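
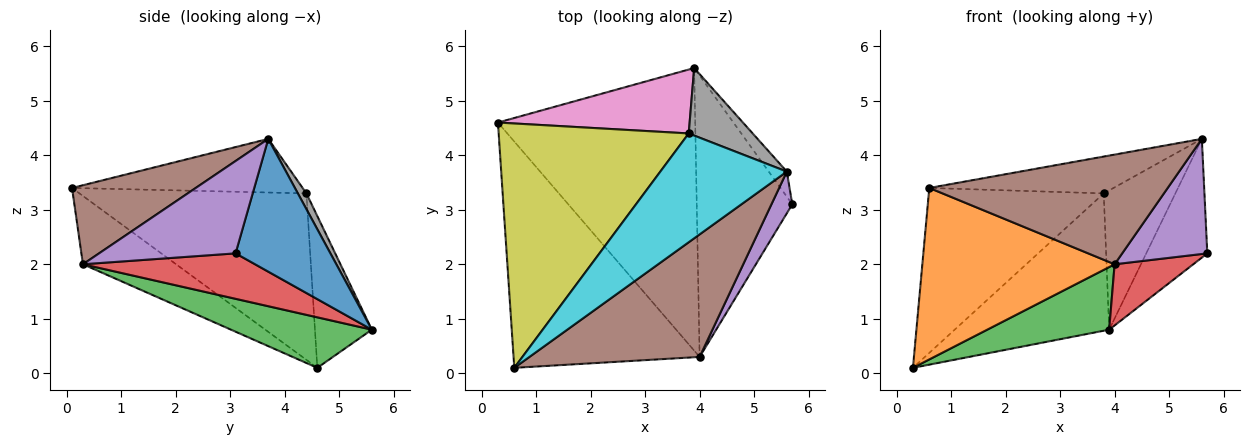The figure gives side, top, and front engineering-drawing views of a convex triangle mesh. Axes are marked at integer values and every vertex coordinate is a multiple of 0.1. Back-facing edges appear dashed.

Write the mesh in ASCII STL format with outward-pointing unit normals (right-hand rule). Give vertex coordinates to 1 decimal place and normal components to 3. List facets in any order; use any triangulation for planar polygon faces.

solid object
 facet normal 0.835 0.538 -0.114
  outer loop
   vertex 3.9 5.6 0.8
   vertex 5.6 3.7 4.3
   vertex 5.7 3.1 2.2
  endloop
 endfacet
 facet normal -0.281 -0.580 -0.765
  outer loop
   vertex 4.0 0.3 2.0
   vertex 0.6 0.1 3.4
   vertex 0.3 4.6 0.1
  endloop
 endfacet
 facet normal 0.242 -0.210 -0.947
  outer loop
   vertex 4.0 0.3 2.0
   vertex 0.3 4.6 0.1
   vertex 3.9 5.6 0.8
  endloop
 endfacet
 facet normal 0.422 -0.193 -0.886
  outer loop
   vertex 4.0 0.3 2.0
   vertex 3.9 5.6 0.8
   vertex 5.7 3.1 2.2
  endloop
 endfacet
 facet normal 0.834 -0.519 0.188
  outer loop
   vertex 4.0 0.3 2.0
   vertex 5.7 3.1 2.2
   vertex 5.6 3.7 4.3
  endloop
 endfacet
 facet normal 0.327 -0.630 0.704
  outer loop
   vertex 4.0 0.3 2.0
   vertex 5.6 3.7 4.3
   vertex 0.6 0.1 3.4
  endloop
 endfacet
 facet normal -0.317 0.860 0.400
  outer loop
   vertex 3.8 4.4 3.3
   vertex 3.9 5.6 0.8
   vertex 0.3 4.6 0.1
  endloop
 endfacet
 facet normal 0.107 0.895 0.434
  outer loop
   vertex 3.8 4.4 3.3
   vertex 5.6 3.7 4.3
   vertex 3.9 5.6 0.8
  endloop
 endfacet
 facet normal -0.587 0.453 0.671
  outer loop
   vertex 3.8 4.4 3.3
   vertex 0.3 4.6 0.1
   vertex 0.6 0.1 3.4
  endloop
 endfacet
 facet normal -0.373 0.298 0.879
  outer loop
   vertex 3.8 4.4 3.3
   vertex 0.6 0.1 3.4
   vertex 5.6 3.7 4.3
  endloop
 endfacet
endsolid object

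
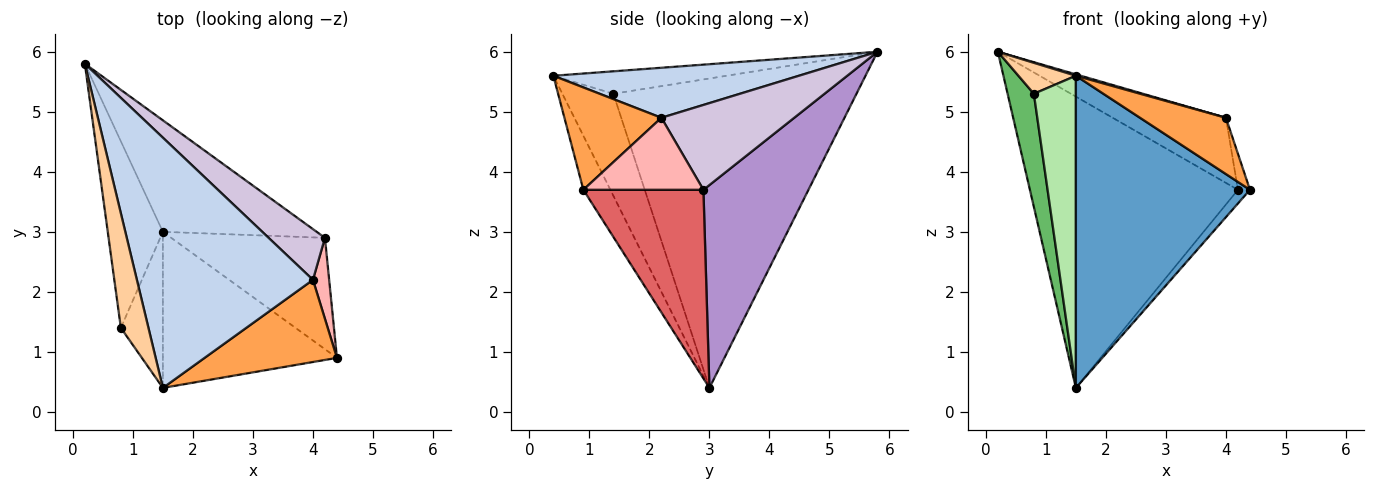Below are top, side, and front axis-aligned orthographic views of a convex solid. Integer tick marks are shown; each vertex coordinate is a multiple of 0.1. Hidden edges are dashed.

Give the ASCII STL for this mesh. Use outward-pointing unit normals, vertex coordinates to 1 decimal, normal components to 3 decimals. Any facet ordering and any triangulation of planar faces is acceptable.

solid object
 facet normal -0.137 -0.886 -0.443
  outer loop
   vertex 1.5 3.0 0.4
   vertex 4.4 0.9 3.7
   vertex 1.5 0.4 5.6
  endloop
 endfacet
 facet normal 0.273 -0.005 0.962
  outer loop
   vertex 4.0 2.2 4.9
   vertex 0.2 5.8 6.0
   vertex 1.5 0.4 5.6
  endloop
 endfacet
 facet normal 0.538 -0.477 0.695
  outer loop
   vertex 4.0 2.2 4.9
   vertex 1.5 0.4 5.6
   vertex 4.4 0.9 3.7
  endloop
 endfacet
 facet normal -0.618 -0.205 0.759
  outer loop
   vertex 0.8 1.4 5.3
   vertex 1.5 0.4 5.6
   vertex 0.2 5.8 6.0
  endloop
 endfacet
 facet normal -0.979 -0.106 -0.174
  outer loop
   vertex 0.8 1.4 5.3
   vertex 0.2 5.8 6.0
   vertex 1.5 3.0 0.4
  endloop
 endfacet
 facet normal -0.736 -0.606 -0.303
  outer loop
   vertex 0.8 1.4 5.3
   vertex 1.5 3.0 0.4
   vertex 1.5 0.4 5.6
  endloop
 endfacet
 facet normal 0.773 0.077 -0.630
  outer loop
   vertex 4.2 2.9 3.7
   vertex 4.4 0.9 3.7
   vertex 1.5 3.0 0.4
  endloop
 endfacet
 facet normal 0.971 0.097 0.218
  outer loop
   vertex 4.2 2.9 3.7
   vertex 4.0 2.2 4.9
   vertex 4.4 0.9 3.7
  endloop
 endfacet
 facet normal 0.426 0.845 -0.323
  outer loop
   vertex 4.2 2.9 3.7
   vertex 1.5 3.0 0.4
   vertex 0.2 5.8 6.0
  endloop
 endfacet
 facet normal 0.679 0.579 0.451
  outer loop
   vertex 4.2 2.9 3.7
   vertex 0.2 5.8 6.0
   vertex 4.0 2.2 4.9
  endloop
 endfacet
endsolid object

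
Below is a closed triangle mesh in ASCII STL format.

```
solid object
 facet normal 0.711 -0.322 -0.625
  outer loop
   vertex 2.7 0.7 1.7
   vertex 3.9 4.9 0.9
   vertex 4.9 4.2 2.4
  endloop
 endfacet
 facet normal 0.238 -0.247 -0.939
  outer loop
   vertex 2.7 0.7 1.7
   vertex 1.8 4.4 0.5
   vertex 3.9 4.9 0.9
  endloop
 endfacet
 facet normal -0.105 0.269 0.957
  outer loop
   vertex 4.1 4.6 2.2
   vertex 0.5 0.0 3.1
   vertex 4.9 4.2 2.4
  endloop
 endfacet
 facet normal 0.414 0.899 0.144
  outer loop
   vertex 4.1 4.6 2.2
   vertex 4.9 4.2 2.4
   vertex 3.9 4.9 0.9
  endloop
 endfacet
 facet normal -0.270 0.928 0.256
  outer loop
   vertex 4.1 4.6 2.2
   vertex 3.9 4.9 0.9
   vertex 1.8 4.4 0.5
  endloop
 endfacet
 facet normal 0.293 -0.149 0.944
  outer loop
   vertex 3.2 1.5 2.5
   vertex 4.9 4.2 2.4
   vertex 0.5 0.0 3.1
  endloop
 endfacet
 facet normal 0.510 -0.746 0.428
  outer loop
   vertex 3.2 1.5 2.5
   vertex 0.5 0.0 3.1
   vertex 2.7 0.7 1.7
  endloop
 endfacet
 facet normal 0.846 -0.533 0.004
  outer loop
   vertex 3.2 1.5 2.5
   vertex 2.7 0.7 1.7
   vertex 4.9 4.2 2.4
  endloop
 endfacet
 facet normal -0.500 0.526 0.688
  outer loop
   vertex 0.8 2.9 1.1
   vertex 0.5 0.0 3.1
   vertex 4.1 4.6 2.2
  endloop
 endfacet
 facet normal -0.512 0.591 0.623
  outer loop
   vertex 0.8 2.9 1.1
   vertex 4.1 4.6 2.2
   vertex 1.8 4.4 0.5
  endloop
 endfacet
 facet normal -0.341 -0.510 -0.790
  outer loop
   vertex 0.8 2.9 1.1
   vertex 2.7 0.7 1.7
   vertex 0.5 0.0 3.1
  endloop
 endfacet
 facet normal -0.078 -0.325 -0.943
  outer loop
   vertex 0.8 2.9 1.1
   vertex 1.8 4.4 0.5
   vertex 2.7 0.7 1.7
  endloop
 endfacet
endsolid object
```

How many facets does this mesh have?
12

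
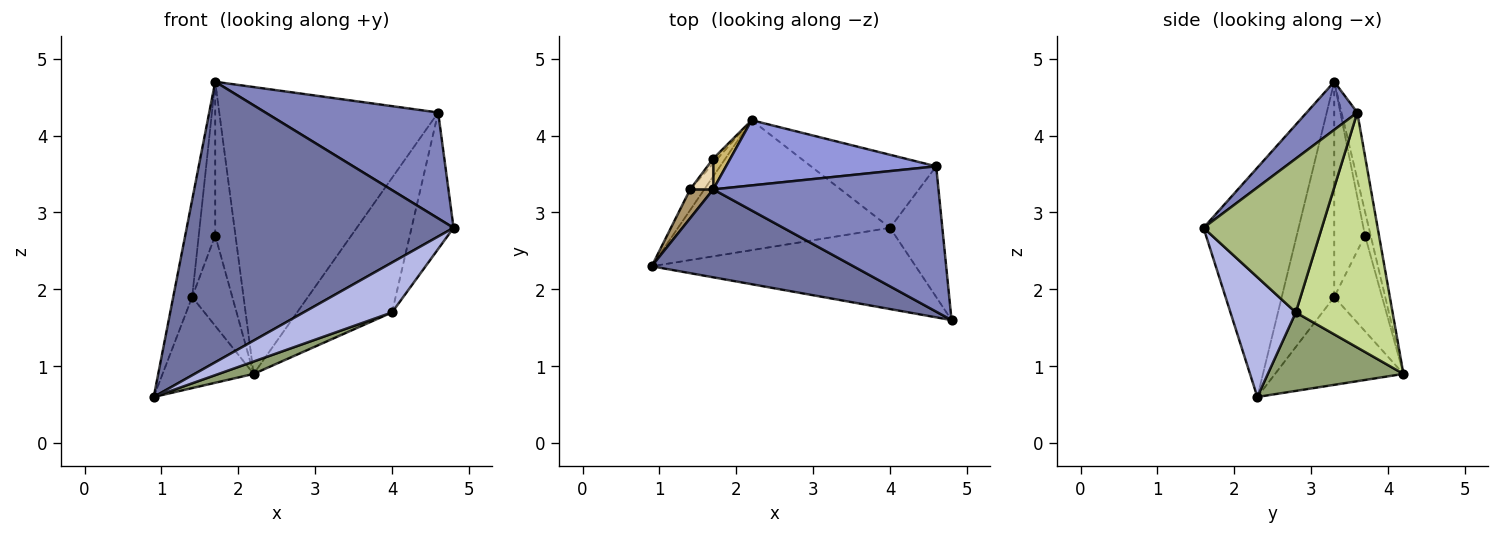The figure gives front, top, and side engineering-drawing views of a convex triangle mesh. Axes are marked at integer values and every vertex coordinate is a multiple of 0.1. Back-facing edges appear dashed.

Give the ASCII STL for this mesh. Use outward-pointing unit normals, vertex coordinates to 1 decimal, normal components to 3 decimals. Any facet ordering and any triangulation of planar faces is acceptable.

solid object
 facet normal -0.322 -0.903 0.283
  outer loop
   vertex 1.7 3.3 4.7
   vertex 0.9 2.3 0.6
   vertex 4.8 1.6 2.8
  endloop
 endfacet
 facet normal 0.170 -0.580 0.796
  outer loop
   vertex 4.6 3.6 4.3
   vertex 1.7 3.3 4.7
   vertex 4.8 1.6 2.8
  endloop
 endfacet
 facet normal -0.070 0.973 0.221
  outer loop
   vertex 4.6 3.6 4.3
   vertex 2.2 4.2 0.9
   vertex 1.7 3.3 4.7
  endloop
 endfacet
 facet normal 0.361 -0.488 -0.795
  outer loop
   vertex 4.0 2.8 1.7
   vertex 4.8 1.6 2.8
   vertex 0.9 2.3 0.6
  endloop
 endfacet
 facet normal 0.346 -0.089 -0.934
  outer loop
   vertex 4.0 2.8 1.7
   vertex 0.9 2.3 0.6
   vertex 2.2 4.2 0.9
  endloop
 endfacet
 facet normal 0.897 0.319 -0.305
  outer loop
   vertex 4.0 2.8 1.7
   vertex 4.6 3.6 4.3
   vertex 4.8 1.6 2.8
  endloop
 endfacet
 facet normal 0.667 0.655 -0.355
  outer loop
   vertex 4.0 2.8 1.7
   vertex 2.2 4.2 0.9
   vertex 4.6 3.6 4.3
  endloop
 endfacet
 facet normal -0.809 0.574 -0.130
  outer loop
   vertex 1.4 3.3 1.9
   vertex 2.2 4.2 0.9
   vertex 0.9 2.3 0.6
  endloop
 endfacet
 facet normal -0.936 0.338 0.100
  outer loop
   vertex 1.4 3.3 1.9
   vertex 0.9 2.3 0.6
   vertex 1.7 3.3 4.7
  endloop
 endfacet
 facet normal -0.265 0.946 0.189
  outer loop
   vertex 1.7 3.7 2.7
   vertex 1.7 3.3 4.7
   vertex 2.2 4.2 0.9
  endloop
 endfacet
 facet normal -0.766 0.642 -0.034
  outer loop
   vertex 1.7 3.7 2.7
   vertex 2.2 4.2 0.9
   vertex 1.4 3.3 1.9
  endloop
 endfacet
 facet normal -0.878 0.470 0.094
  outer loop
   vertex 1.7 3.7 2.7
   vertex 1.4 3.3 1.9
   vertex 1.7 3.3 4.7
  endloop
 endfacet
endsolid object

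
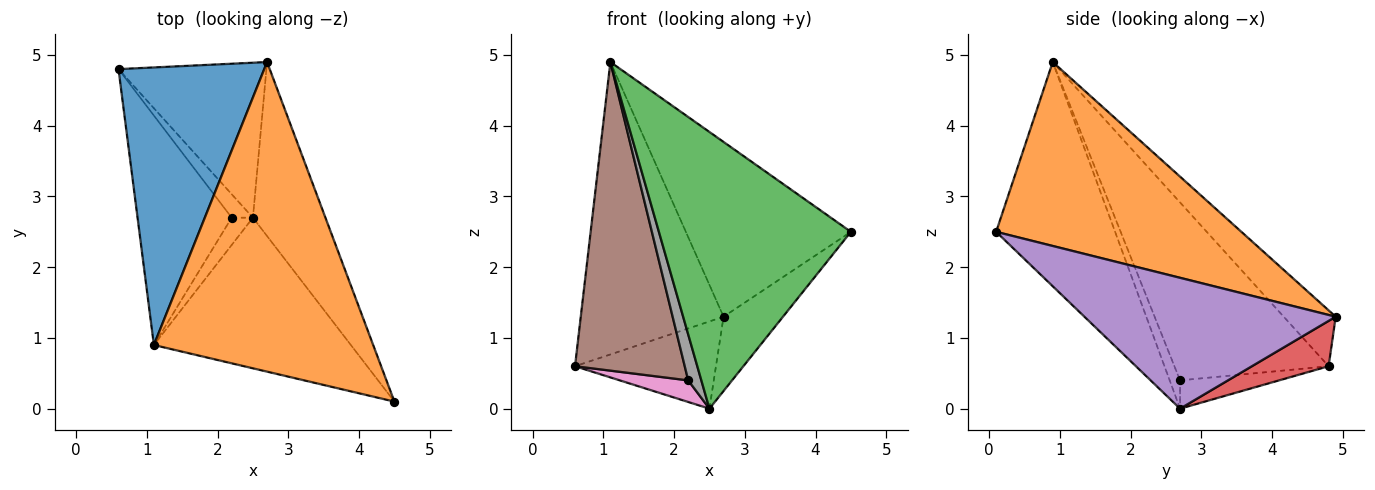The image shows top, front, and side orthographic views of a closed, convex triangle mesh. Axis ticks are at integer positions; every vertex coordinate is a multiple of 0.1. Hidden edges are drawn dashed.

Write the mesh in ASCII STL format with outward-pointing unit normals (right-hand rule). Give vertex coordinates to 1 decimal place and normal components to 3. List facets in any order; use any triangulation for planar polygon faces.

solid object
 facet normal -0.255 0.701 0.666
  outer loop
   vertex 2.7 4.9 1.3
   vertex 0.6 4.8 0.6
   vertex 1.1 0.9 4.9
  endloop
 endfacet
 facet normal 0.590 0.397 0.703
  outer loop
   vertex 2.7 4.9 1.3
   vertex 1.1 0.9 4.9
   vertex 4.5 0.1 2.5
  endloop
 endfacet
 facet normal -0.478 -0.771 -0.420
  outer loop
   vertex 2.5 2.7 0.0
   vertex 4.5 0.1 2.5
   vertex 1.1 0.9 4.9
  endloop
 endfacet
 facet normal 0.258 0.474 -0.842
  outer loop
   vertex 2.5 2.7 0.0
   vertex 0.6 4.8 0.6
   vertex 2.7 4.9 1.3
  endloop
 endfacet
 facet normal 0.857 0.203 -0.475
  outer loop
   vertex 2.5 2.7 0.0
   vertex 2.7 4.9 1.3
   vertex 4.5 0.1 2.5
  endloop
 endfacet
 facet normal -0.748 -0.532 -0.396
  outer loop
   vertex 2.2 2.7 0.4
   vertex 1.1 0.9 4.9
   vertex 0.6 4.8 0.6
  endloop
 endfacet
 facet normal -0.700 -0.484 -0.525
  outer loop
   vertex 2.2 2.7 0.4
   vertex 0.6 4.8 0.6
   vertex 2.5 2.7 0.0
  endloop
 endfacet
 facet normal -0.563 -0.711 -0.422
  outer loop
   vertex 2.2 2.7 0.4
   vertex 2.5 2.7 0.0
   vertex 1.1 0.9 4.9
  endloop
 endfacet
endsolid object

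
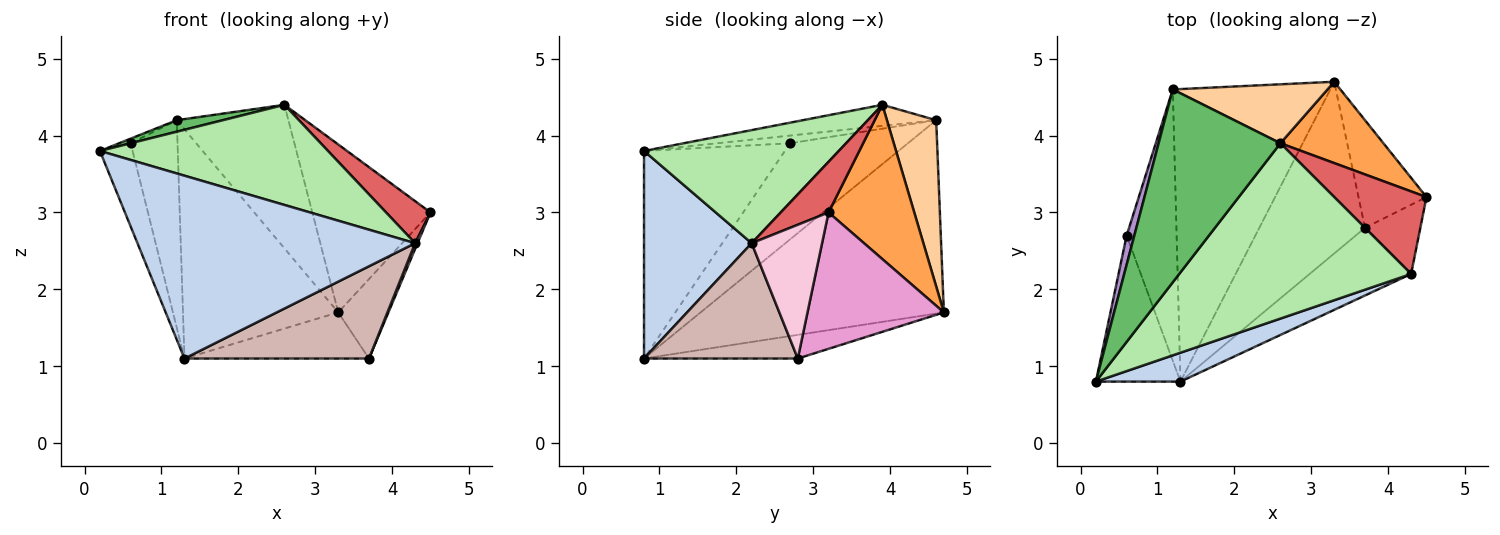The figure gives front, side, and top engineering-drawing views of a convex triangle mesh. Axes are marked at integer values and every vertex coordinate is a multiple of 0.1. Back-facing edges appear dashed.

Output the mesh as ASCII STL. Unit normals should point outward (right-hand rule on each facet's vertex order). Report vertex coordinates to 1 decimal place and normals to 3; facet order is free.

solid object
 facet normal -0.695 0.443 -0.566
  outer loop
   vertex 1.2 4.6 4.2
   vertex 3.3 4.7 1.7
   vertex 1.3 0.8 1.1
  endloop
 endfacet
 facet normal 0.358 -0.922 0.146
  outer loop
   vertex 4.3 2.2 2.6
   vertex 0.2 0.8 3.8
   vertex 1.3 0.8 1.1
  endloop
 endfacet
 facet normal 0.547 0.754 0.365
  outer loop
   vertex 2.6 3.9 4.4
   vertex 4.5 3.2 3.0
   vertex 3.3 4.7 1.7
  endloop
 endfacet
 facet normal 0.378 0.856 0.352
  outer loop
   vertex 2.6 3.9 4.4
   vertex 3.3 4.7 1.7
   vertex 1.2 4.6 4.2
  endloop
 endfacet
 facet normal -0.170 -0.059 0.984
  outer loop
   vertex 2.6 3.9 4.4
   vertex 1.2 4.6 4.2
   vertex 0.2 0.8 3.8
  endloop
 endfacet
 facet normal 0.390 -0.457 0.800
  outer loop
   vertex 2.6 3.9 4.4
   vertex 0.2 0.8 3.8
   vertex 4.3 2.2 2.6
  endloop
 endfacet
 facet normal 0.439 -0.408 0.800
  outer loop
   vertex 2.6 3.9 4.4
   vertex 4.3 2.2 2.6
   vertex 4.5 3.2 3.0
  endloop
 endfacet
 facet normal -0.905 0.210 -0.369
  outer loop
   vertex 0.6 2.7 3.9
   vertex 1.3 0.8 1.1
   vertex 0.2 0.8 3.8
  endloop
 endfacet
 facet normal -0.703 0.111 0.703
  outer loop
   vertex 0.6 2.7 3.9
   vertex 0.2 0.8 3.8
   vertex 1.2 4.6 4.2
  endloop
 endfacet
 facet normal -0.837 0.333 -0.435
  outer loop
   vertex 0.6 2.7 3.9
   vertex 1.2 4.6 4.2
   vertex 1.3 0.8 1.1
  endloop
 endfacet
 facet normal -0.211 0.254 -0.944
  outer loop
   vertex 3.7 2.8 1.1
   vertex 1.3 0.8 1.1
   vertex 3.3 4.7 1.7
  endloop
 endfacet
 facet normal 0.558 -0.669 -0.491
  outer loop
   vertex 3.7 2.8 1.1
   vertex 4.3 2.2 2.6
   vertex 1.3 0.8 1.1
  endloop
 endfacet
 facet normal 0.850 0.313 -0.424
  outer loop
   vertex 3.7 2.8 1.1
   vertex 3.3 4.7 1.7
   vertex 4.5 3.2 3.0
  endloop
 endfacet
 facet normal 0.924 -0.032 -0.382
  outer loop
   vertex 3.7 2.8 1.1
   vertex 4.5 3.2 3.0
   vertex 4.3 2.2 2.6
  endloop
 endfacet
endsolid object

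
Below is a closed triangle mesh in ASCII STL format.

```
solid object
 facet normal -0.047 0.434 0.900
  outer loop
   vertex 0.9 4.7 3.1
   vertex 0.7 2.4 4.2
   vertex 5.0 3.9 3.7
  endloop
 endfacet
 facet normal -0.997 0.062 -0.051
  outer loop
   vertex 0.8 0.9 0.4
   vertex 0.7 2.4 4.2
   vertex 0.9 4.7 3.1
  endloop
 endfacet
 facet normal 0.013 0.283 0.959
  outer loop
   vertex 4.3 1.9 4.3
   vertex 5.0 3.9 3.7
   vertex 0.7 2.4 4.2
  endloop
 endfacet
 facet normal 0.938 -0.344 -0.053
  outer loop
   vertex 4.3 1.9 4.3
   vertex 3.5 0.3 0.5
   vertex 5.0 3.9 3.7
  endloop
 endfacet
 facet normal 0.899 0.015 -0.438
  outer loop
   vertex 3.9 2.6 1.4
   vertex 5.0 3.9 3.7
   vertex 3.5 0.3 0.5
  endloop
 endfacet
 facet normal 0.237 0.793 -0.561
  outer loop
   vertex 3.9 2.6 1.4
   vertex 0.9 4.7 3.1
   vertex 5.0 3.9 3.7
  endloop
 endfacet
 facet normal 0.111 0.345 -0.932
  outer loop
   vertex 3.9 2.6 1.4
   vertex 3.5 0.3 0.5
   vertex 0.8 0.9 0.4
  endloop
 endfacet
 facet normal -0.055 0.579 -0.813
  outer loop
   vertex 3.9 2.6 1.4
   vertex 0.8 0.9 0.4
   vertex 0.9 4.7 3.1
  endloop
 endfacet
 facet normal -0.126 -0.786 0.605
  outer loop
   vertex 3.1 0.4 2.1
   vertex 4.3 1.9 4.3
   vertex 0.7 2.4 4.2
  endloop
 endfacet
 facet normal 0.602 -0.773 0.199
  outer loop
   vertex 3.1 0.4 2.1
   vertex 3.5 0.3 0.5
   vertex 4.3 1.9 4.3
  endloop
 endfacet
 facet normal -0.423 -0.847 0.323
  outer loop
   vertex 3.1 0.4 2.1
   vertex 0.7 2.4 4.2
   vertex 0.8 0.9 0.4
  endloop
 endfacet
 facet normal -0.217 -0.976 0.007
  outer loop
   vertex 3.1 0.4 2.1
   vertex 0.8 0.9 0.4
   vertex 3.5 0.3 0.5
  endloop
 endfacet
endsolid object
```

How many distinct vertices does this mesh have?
8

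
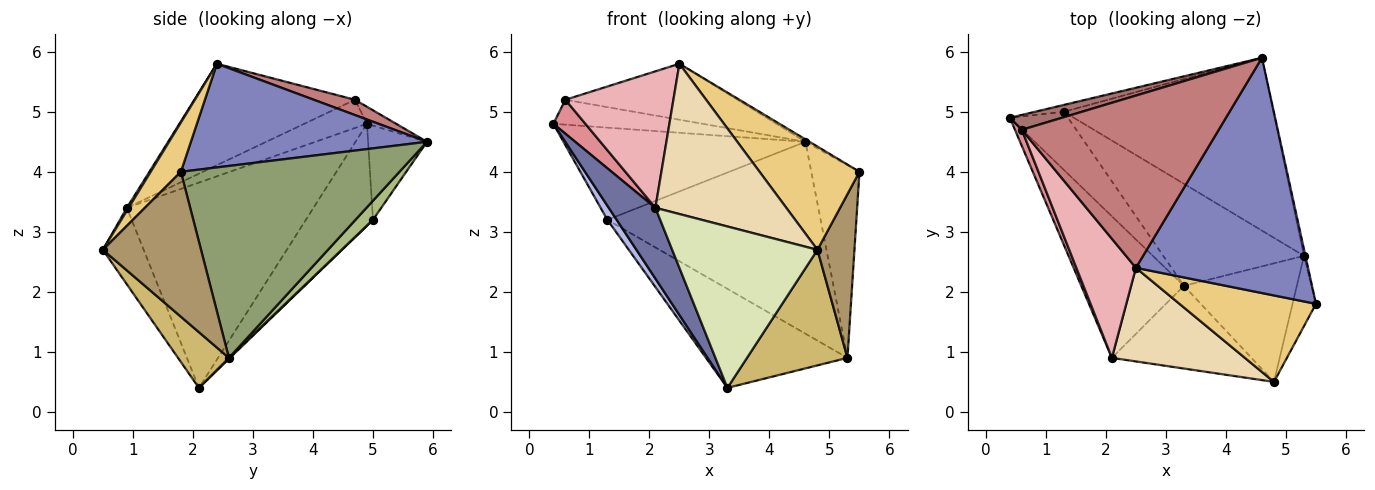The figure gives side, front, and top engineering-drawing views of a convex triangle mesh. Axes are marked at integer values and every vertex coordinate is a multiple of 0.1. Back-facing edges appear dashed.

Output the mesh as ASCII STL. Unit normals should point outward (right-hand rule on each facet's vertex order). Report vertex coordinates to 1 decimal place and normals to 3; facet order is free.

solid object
 facet normal -0.873 -0.218 -0.436
  outer loop
   vertex 2.1 0.9 3.4
   vertex 0.4 4.9 4.8
   vertex 3.3 2.1 0.4
  endloop
 endfacet
 facet normal 0.516 0.009 0.857
  outer loop
   vertex 2.5 2.4 5.8
   vertex 5.5 1.8 4.0
   vertex 4.6 5.9 4.5
  endloop
 endfacet
 facet normal -0.236 0.969 -0.072
  outer loop
   vertex 1.3 5.0 3.2
   vertex 0.4 4.9 4.8
   vertex 4.6 5.9 4.5
  endloop
 endfacet
 facet normal -0.862 -0.119 -0.492
  outer loop
   vertex 1.3 5.0 3.2
   vertex 3.3 2.1 0.4
   vertex 0.4 4.9 4.8
  endloop
 endfacet
 facet normal 0.977 0.215 -0.007
  outer loop
   vertex 5.3 2.6 0.9
   vertex 4.6 5.9 4.5
   vertex 5.5 1.8 4.0
  endloop
 endfacet
 facet normal 0.061 0.742 -0.668
  outer loop
   vertex 5.3 2.6 0.9
   vertex 1.3 5.0 3.2
   vertex 4.6 5.9 4.5
  endloop
 endfacet
 facet normal 0.005 0.696 -0.718
  outer loop
   vertex 5.3 2.6 0.9
   vertex 3.3 2.1 0.4
   vertex 1.3 5.0 3.2
  endloop
 endfacet
 facet normal -0.243 -0.863 -0.442
  outer loop
   vertex 4.8 0.5 2.7
   vertex 2.1 0.9 3.4
   vertex 3.3 2.1 0.4
  endloop
 endfacet
 facet normal 0.925 -0.349 -0.150
  outer loop
   vertex 4.8 0.5 2.7
   vertex 5.3 2.6 0.9
   vertex 5.5 1.8 4.0
  endloop
 endfacet
 facet normal 0.333 -0.658 -0.675
  outer loop
   vertex 4.8 0.5 2.7
   vertex 3.3 2.1 0.4
   vertex 5.3 2.6 0.9
  endloop
 endfacet
 facet normal 0.226 -0.747 0.625
  outer loop
   vertex 4.8 0.5 2.7
   vertex 5.5 1.8 4.0
   vertex 2.5 2.4 5.8
  endloop
 endfacet
 facet normal 0.011 -0.849 0.529
  outer loop
   vertex 4.8 0.5 2.7
   vertex 2.5 2.4 5.8
   vertex 2.1 0.9 3.4
  endloop
 endfacet
 facet normal -0.165 0.847 0.506
  outer loop
   vertex 0.6 4.7 5.2
   vertex 4.6 5.9 4.5
   vertex 0.4 4.9 4.8
  endloop
 endfacet
 facet normal 0.074 0.308 0.948
  outer loop
   vertex 0.6 4.7 5.2
   vertex 2.5 2.4 5.8
   vertex 4.6 5.9 4.5
  endloop
 endfacet
 facet normal -0.870 -0.444 0.213
  outer loop
   vertex 0.6 4.7 5.2
   vertex 0.4 4.9 4.8
   vertex 2.1 0.9 3.4
  endloop
 endfacet
 facet normal -0.746 -0.502 0.438
  outer loop
   vertex 0.6 4.7 5.2
   vertex 2.1 0.9 3.4
   vertex 2.5 2.4 5.8
  endloop
 endfacet
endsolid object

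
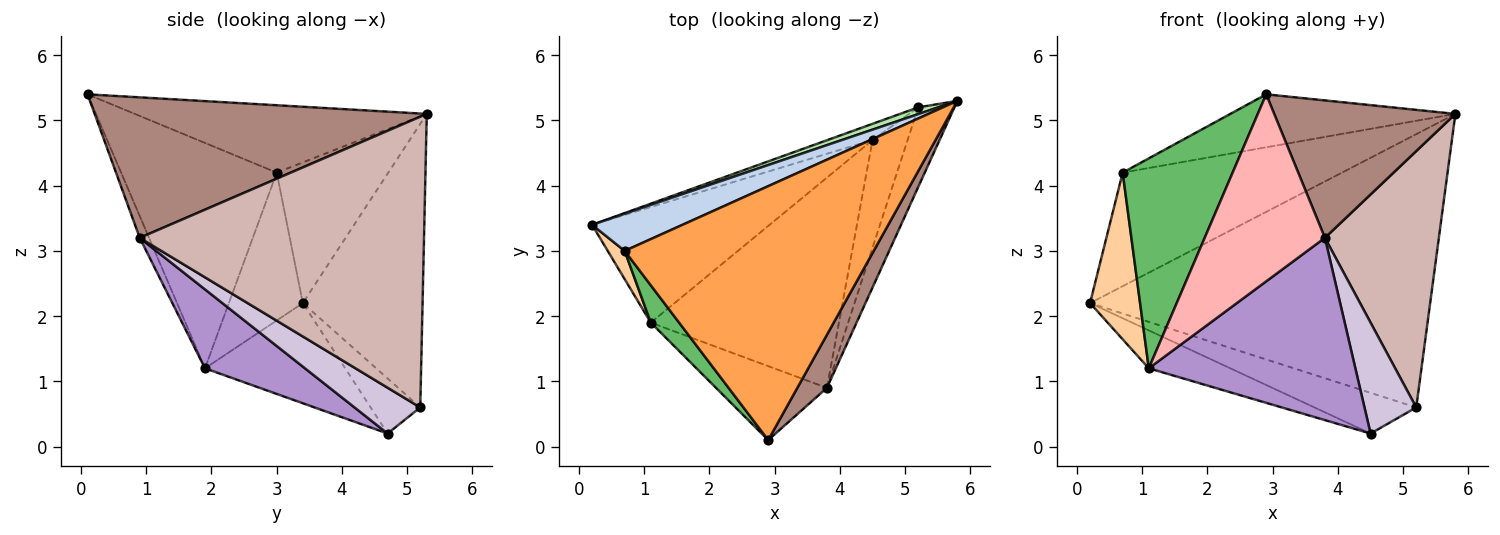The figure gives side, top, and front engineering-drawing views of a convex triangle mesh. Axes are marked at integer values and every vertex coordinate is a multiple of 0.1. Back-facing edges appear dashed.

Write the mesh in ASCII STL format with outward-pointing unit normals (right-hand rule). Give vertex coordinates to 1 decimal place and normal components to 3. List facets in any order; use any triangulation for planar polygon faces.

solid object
 facet normal -0.473 0.275 -0.837
  outer loop
   vertex 1.1 1.9 1.2
   vertex 0.2 3.4 2.2
   vertex 4.5 4.7 0.2
  endloop
 endfacet
 facet normal -0.435 0.856 0.280
  outer loop
   vertex 0.7 3.0 4.2
   vertex 5.8 5.3 5.1
   vertex 0.2 3.4 2.2
  endloop
 endfacet
 facet normal -0.256 0.197 0.946
  outer loop
   vertex 0.7 3.0 4.2
   vertex 2.9 0.1 5.4
   vertex 5.8 5.3 5.1
  endloop
 endfacet
 facet normal -0.825 -0.558 0.095
  outer loop
   vertex 0.7 3.0 4.2
   vertex 0.2 3.4 2.2
   vertex 1.1 1.9 1.2
  endloop
 endfacet
 facet normal -0.812 -0.574 0.102
  outer loop
   vertex 0.7 3.0 4.2
   vertex 1.1 1.9 1.2
   vertex 2.9 0.1 5.4
  endloop
 endfacet
 facet normal -0.332 0.943 0.023
  outer loop
   vertex 5.2 5.2 0.6
   vertex 0.2 3.4 2.2
   vertex 5.8 5.3 5.1
  endloop
 endfacet
 facet normal -0.412 0.847 -0.336
  outer loop
   vertex 5.2 5.2 0.6
   vertex 4.5 4.7 0.2
   vertex 0.2 3.4 2.2
  endloop
 endfacet
 facet normal -0.072 -0.928 -0.367
  outer loop
   vertex 3.8 0.9 3.2
   vertex 2.9 0.1 5.4
   vertex 1.1 1.9 1.2
  endloop
 endfacet
 facet normal 0.302 -0.624 -0.720
  outer loop
   vertex 3.8 0.9 3.2
   vertex 1.1 1.9 1.2
   vertex 4.5 4.7 0.2
  endloop
 endfacet
 facet normal 0.673 -0.531 -0.515
  outer loop
   vertex 3.8 0.9 3.2
   vertex 4.5 4.7 0.2
   vertex 5.2 5.2 0.6
  endloop
 endfacet
 facet normal 0.863 -0.471 0.182
  outer loop
   vertex 3.8 0.9 3.2
   vertex 5.8 5.3 5.1
   vertex 2.9 0.1 5.4
  endloop
 endfacet
 facet normal 0.922 -0.370 -0.115
  outer loop
   vertex 3.8 0.9 3.2
   vertex 5.2 5.2 0.6
   vertex 5.8 5.3 5.1
  endloop
 endfacet
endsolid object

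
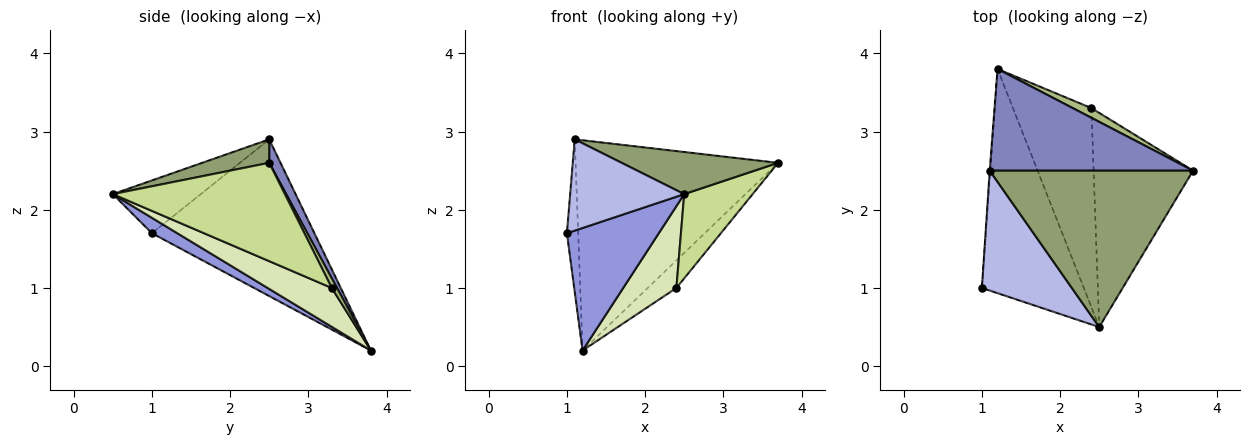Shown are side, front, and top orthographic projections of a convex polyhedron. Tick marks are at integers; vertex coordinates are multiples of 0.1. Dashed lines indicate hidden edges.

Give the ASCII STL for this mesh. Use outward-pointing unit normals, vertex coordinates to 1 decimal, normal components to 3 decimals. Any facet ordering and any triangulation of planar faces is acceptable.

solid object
 facet normal -0.998 0.069 -0.004
  outer loop
   vertex 1.1 2.5 2.9
   vertex 1.2 3.8 0.2
   vertex 1.0 1.0 1.7
  endloop
 endfacet
 facet normal 0.050 0.899 0.435
  outer loop
   vertex 1.1 2.5 2.9
   vertex 3.7 2.5 2.6
   vertex 1.2 3.8 0.2
  endloop
 endfacet
 facet normal 0.131 -0.475 -0.870
  outer loop
   vertex 2.5 0.5 2.2
   vertex 1.0 1.0 1.7
   vertex 1.2 3.8 0.2
  endloop
 endfacet
 facet normal -0.423 -0.549 0.721
  outer loop
   vertex 2.5 0.5 2.2
   vertex 1.1 2.5 2.9
   vertex 1.0 1.0 1.7
  endloop
 endfacet
 facet normal 0.111 -0.258 0.960
  outer loop
   vertex 2.5 0.5 2.2
   vertex 3.7 2.5 2.6
   vertex 1.1 2.5 2.9
  endloop
 endfacet
 facet normal 0.169 0.930 0.327
  outer loop
   vertex 2.4 3.3 1.0
   vertex 1.2 3.8 0.2
   vertex 3.7 2.5 2.6
  endloop
 endfacet
 facet normal 0.677 -0.269 -0.685
  outer loop
   vertex 2.4 3.3 1.0
   vertex 3.7 2.5 2.6
   vertex 2.5 0.5 2.2
  endloop
 endfacet
 facet normal 0.417 -0.345 -0.841
  outer loop
   vertex 2.4 3.3 1.0
   vertex 2.5 0.5 2.2
   vertex 1.2 3.8 0.2
  endloop
 endfacet
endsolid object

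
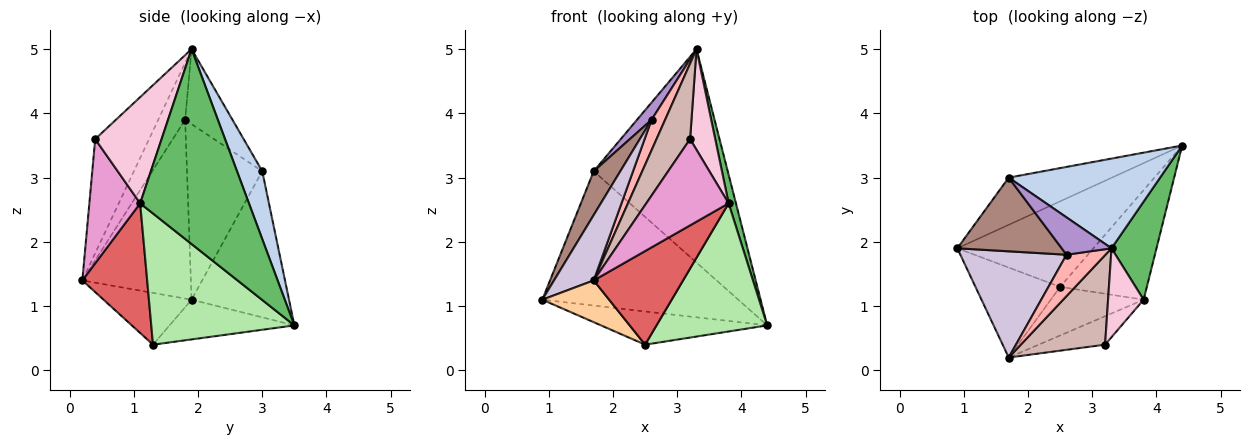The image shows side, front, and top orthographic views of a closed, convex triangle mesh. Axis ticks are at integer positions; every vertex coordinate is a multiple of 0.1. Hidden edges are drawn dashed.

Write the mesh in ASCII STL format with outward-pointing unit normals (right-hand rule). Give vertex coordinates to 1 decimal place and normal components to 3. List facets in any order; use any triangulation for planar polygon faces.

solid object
 facet normal -0.425 0.854 -0.300
  outer loop
   vertex 1.7 3.0 3.1
   vertex 4.4 3.5 0.7
   vertex 0.9 1.9 1.1
  endloop
 endfacet
 facet normal 0.171 0.908 0.382
  outer loop
   vertex 1.7 3.0 3.1
   vertex 3.3 1.9 5.0
   vertex 4.4 3.5 0.7
  endloop
 endfacet
 facet normal -0.263 0.349 -0.899
  outer loop
   vertex 2.5 1.3 0.4
   vertex 0.9 1.9 1.1
   vertex 4.4 3.5 0.7
  endloop
 endfacet
 facet normal -0.485 -0.368 -0.793
  outer loop
   vertex 2.5 1.3 0.4
   vertex 1.7 0.2 1.4
   vertex 0.9 1.9 1.1
  endloop
 endfacet
 facet normal 0.972 -0.065 0.224
  outer loop
   vertex 3.8 1.1 2.6
   vertex 4.4 3.5 0.7
   vertex 3.3 1.9 5.0
  endloop
 endfacet
 facet normal 0.701 -0.542 -0.463
  outer loop
   vertex 3.8 1.1 2.6
   vertex 2.5 1.3 0.4
   vertex 4.4 3.5 0.7
  endloop
 endfacet
 facet normal 0.541 -0.746 -0.388
  outer loop
   vertex 3.8 1.1 2.6
   vertex 1.7 0.2 1.4
   vertex 2.5 1.3 0.4
  endloop
 endfacet
 facet normal -0.763 -0.384 0.520
  outer loop
   vertex 2.6 1.8 3.9
   vertex 1.7 0.2 1.4
   vertex 3.3 1.9 5.0
  endloop
 endfacet
 facet normal -0.807 -0.248 0.536
  outer loop
   vertex 2.6 1.8 3.9
   vertex 3.3 1.9 5.0
   vertex 1.7 3.0 3.1
  endloop
 endfacet
 facet normal -0.820 -0.300 0.487
  outer loop
   vertex 2.6 1.8 3.9
   vertex 0.9 1.9 1.1
   vertex 1.7 0.2 1.4
  endloop
 endfacet
 facet normal -0.822 -0.291 0.489
  outer loop
   vertex 2.6 1.8 3.9
   vertex 1.7 3.0 3.1
   vertex 0.9 1.9 1.1
  endloop
 endfacet
 facet normal -0.719 -0.448 0.531
  outer loop
   vertex 3.2 0.4 3.6
   vertex 3.3 1.9 5.0
   vertex 1.7 0.2 1.4
  endloop
 endfacet
 facet normal 0.506 -0.819 -0.270
  outer loop
   vertex 3.2 0.4 3.6
   vertex 1.7 0.2 1.4
   vertex 3.8 1.1 2.6
  endloop
 endfacet
 facet normal 0.892 -0.338 0.299
  outer loop
   vertex 3.2 0.4 3.6
   vertex 3.8 1.1 2.6
   vertex 3.3 1.9 5.0
  endloop
 endfacet
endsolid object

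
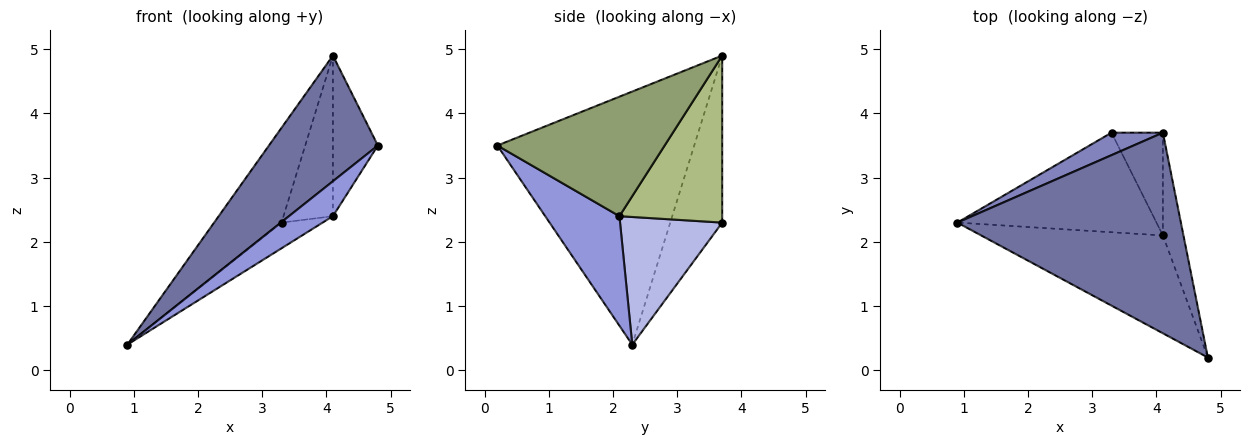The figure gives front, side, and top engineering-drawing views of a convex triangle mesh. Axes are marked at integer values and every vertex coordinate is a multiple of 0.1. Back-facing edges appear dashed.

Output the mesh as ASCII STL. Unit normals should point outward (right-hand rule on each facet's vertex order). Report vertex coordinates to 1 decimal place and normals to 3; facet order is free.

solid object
 facet normal -0.692 -0.383 0.612
  outer loop
   vertex 4.1 3.7 4.9
   vertex 0.9 2.3 0.4
   vertex 4.8 0.2 3.5
  endloop
 endfacet
 facet normal -0.600 0.778 0.185
  outer loop
   vertex 3.3 3.7 2.3
   vertex 0.9 2.3 0.4
   vertex 4.1 3.7 4.9
  endloop
 endfacet
 facet normal 0.494 -0.292 -0.819
  outer loop
   vertex 4.1 2.1 2.4
   vertex 4.8 0.2 3.5
   vertex 0.9 2.3 0.4
  endloop
 endfacet
 facet normal 0.527 0.212 -0.823
  outer loop
   vertex 4.1 2.1 2.4
   vertex 0.9 2.3 0.4
   vertex 3.3 3.7 2.3
  endloop
 endfacet
 facet normal 0.953 0.256 -0.164
  outer loop
   vertex 4.1 2.1 2.4
   vertex 4.1 3.7 4.9
   vertex 4.8 0.2 3.5
  endloop
 endfacet
 facet normal 0.868 0.418 -0.267
  outer loop
   vertex 4.1 2.1 2.4
   vertex 3.3 3.7 2.3
   vertex 4.1 3.7 4.9
  endloop
 endfacet
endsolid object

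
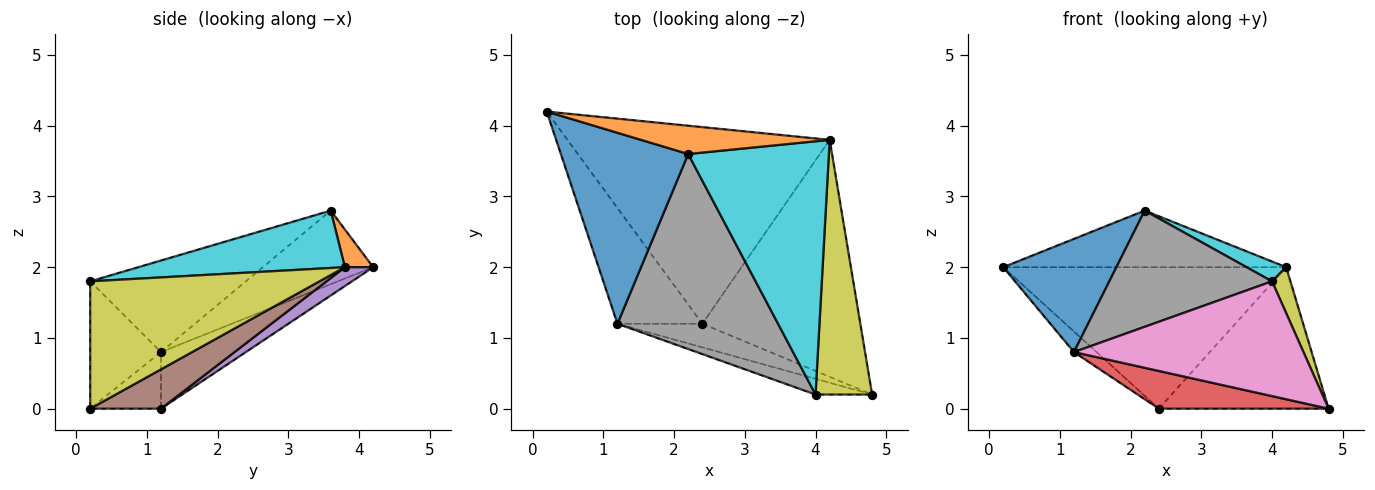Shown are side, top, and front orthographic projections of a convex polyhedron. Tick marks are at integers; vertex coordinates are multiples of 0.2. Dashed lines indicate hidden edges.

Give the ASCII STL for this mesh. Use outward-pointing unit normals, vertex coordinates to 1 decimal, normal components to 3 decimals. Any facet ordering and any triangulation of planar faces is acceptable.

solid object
 facet normal -0.445 -0.457 0.770
  outer loop
   vertex 1.2 1.2 0.8
   vertex 2.2 3.6 2.8
   vertex 0.2 4.2 2.0
  endloop
 endfacet
 facet normal 0.089 0.891 0.445
  outer loop
   vertex 4.2 3.8 2.0
   vertex 0.2 4.2 2.0
   vertex 2.2 3.6 2.8
  endloop
 endfacet
 facet normal -0.549 0.146 -0.823
  outer loop
   vertex 2.4 1.2 0.0
   vertex 1.2 1.2 0.8
   vertex 0.2 4.2 2.0
  endloop
 endfacet
 facet normal -0.333 -0.800 -0.500
  outer loop
   vertex 2.4 1.2 0.0
   vertex 4.8 0.2 0.0
   vertex 1.2 1.2 0.8
  endloop
 endfacet
 facet normal 0.058 0.583 -0.810
  outer loop
   vertex 2.4 1.2 0.0
   vertex 0.2 4.2 2.0
   vertex 4.2 3.8 2.0
  endloop
 endfacet
 facet normal 0.209 0.501 -0.840
  outer loop
   vertex 2.4 1.2 0.0
   vertex 4.2 3.8 2.0
   vertex 4.8 0.2 0.0
  endloop
 endfacet
 facet normal -0.292 -0.948 -0.130
  outer loop
   vertex 4.0 0.2 1.8
   vertex 1.2 1.2 0.8
   vertex 4.8 0.2 0.0
  endloop
 endfacet
 facet normal -0.440 -0.460 0.772
  outer loop
   vertex 4.0 0.2 1.8
   vertex 2.2 3.6 2.8
   vertex 1.2 1.2 0.8
  endloop
 endfacet
 facet normal 0.911 -0.073 0.405
  outer loop
   vertex 4.0 0.2 1.8
   vertex 4.8 0.2 0.0
   vertex 4.2 3.8 2.0
  endloop
 endfacet
 facet normal 0.377 -0.072 0.924
  outer loop
   vertex 4.0 0.2 1.8
   vertex 4.2 3.8 2.0
   vertex 2.2 3.6 2.8
  endloop
 endfacet
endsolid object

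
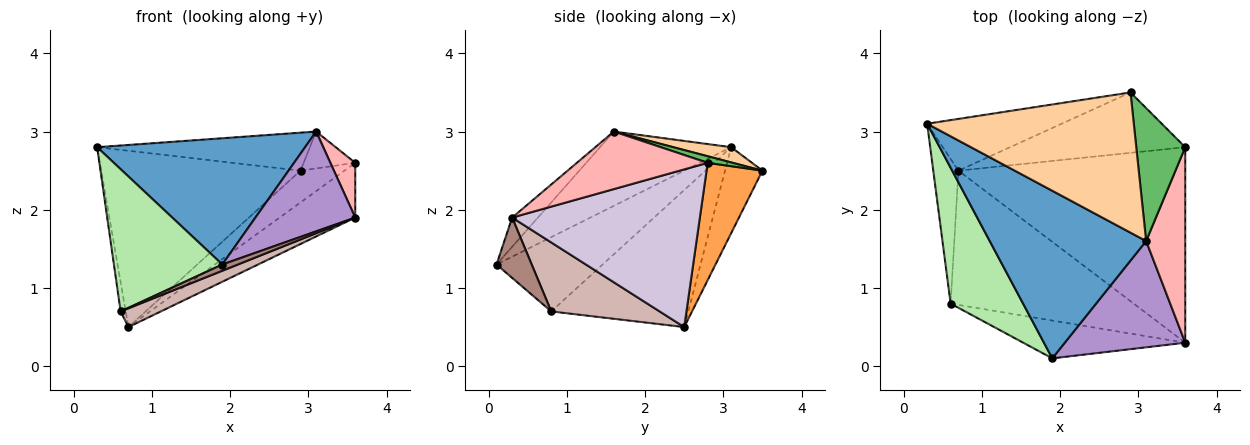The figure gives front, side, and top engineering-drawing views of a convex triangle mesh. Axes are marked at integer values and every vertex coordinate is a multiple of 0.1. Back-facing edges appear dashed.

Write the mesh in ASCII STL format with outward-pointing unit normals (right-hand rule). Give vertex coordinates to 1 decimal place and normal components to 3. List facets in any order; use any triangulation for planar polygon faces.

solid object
 facet normal -0.355 -0.563 0.747
  outer loop
   vertex 3.1 1.6 3.0
   vertex 0.3 3.1 2.8
   vertex 1.9 0.1 1.3
  endloop
 endfacet
 facet normal -0.177 0.944 -0.277
  outer loop
   vertex 2.9 3.5 2.5
   vertex 0.7 2.5 0.5
   vertex 0.3 3.1 2.8
  endloop
 endfacet
 facet normal 0.510 0.401 -0.761
  outer loop
   vertex 2.9 3.5 2.5
   vertex 3.6 2.8 2.6
   vertex 0.7 2.5 0.5
  endloop
 endfacet
 facet normal 0.071 0.261 0.963
  outer loop
   vertex 2.9 3.5 2.5
   vertex 0.3 3.1 2.8
   vertex 3.1 1.6 3.0
  endloop
 endfacet
 facet normal 0.128 0.265 0.956
  outer loop
   vertex 2.9 3.5 2.5
   vertex 3.1 1.6 3.0
   vertex 3.6 2.8 2.6
  endloop
 endfacet
 facet normal -0.578 -0.590 0.564
  outer loop
   vertex 0.6 0.8 0.7
   vertex 1.9 0.1 1.3
   vertex 0.3 3.1 2.8
  endloop
 endfacet
 facet normal -0.983 0.037 -0.180
  outer loop
   vertex 0.6 0.8 0.7
   vertex 0.3 3.1 2.8
   vertex 0.7 2.5 0.5
  endloop
 endfacet
 facet normal 0.817 -0.155 0.555
  outer loop
   vertex 3.6 0.3 1.9
   vertex 3.6 2.8 2.6
   vertex 3.1 1.6 3.0
  endloop
 endfacet
 facet normal -0.174 -0.674 0.718
  outer loop
   vertex 3.6 0.3 1.9
   vertex 3.1 1.6 3.0
   vertex 1.9 0.1 1.3
  endloop
 endfacet
 facet normal 0.556 0.224 -0.800
  outer loop
   vertex 3.6 0.3 1.9
   vertex 0.7 2.5 0.5
   vertex 3.6 2.8 2.6
  endloop
 endfacet
 facet normal 0.345 -0.153 -0.926
  outer loop
   vertex 3.6 0.3 1.9
   vertex 1.9 0.1 1.3
   vertex 0.6 0.8 0.7
  endloop
 endfacet
 facet normal 0.350 -0.130 -0.928
  outer loop
   vertex 3.6 0.3 1.9
   vertex 0.6 0.8 0.7
   vertex 0.7 2.5 0.5
  endloop
 endfacet
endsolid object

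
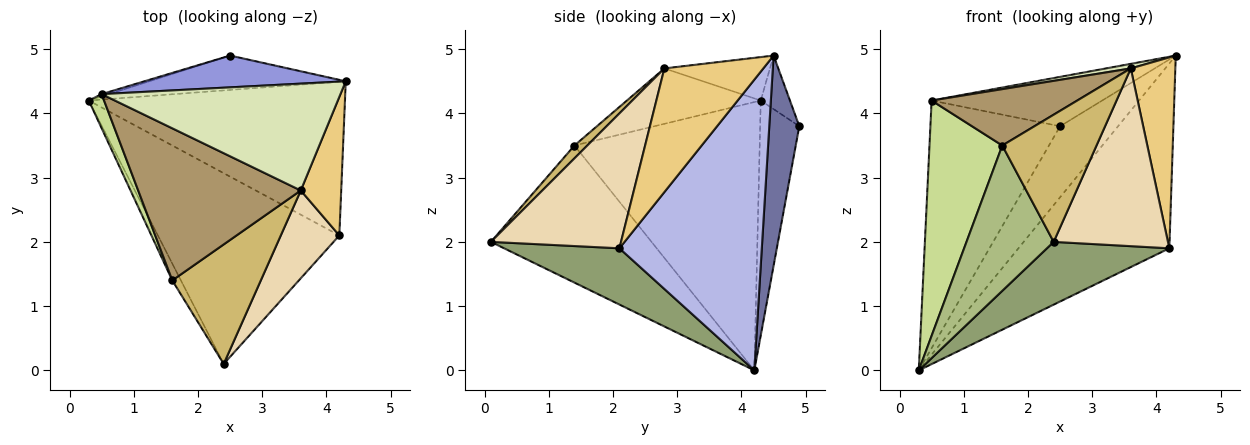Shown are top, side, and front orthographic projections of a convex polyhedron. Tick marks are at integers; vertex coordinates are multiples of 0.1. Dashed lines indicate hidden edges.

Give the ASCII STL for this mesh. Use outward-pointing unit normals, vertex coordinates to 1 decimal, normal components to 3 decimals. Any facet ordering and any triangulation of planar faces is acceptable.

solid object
 facet normal 0.423 0.816 -0.395
  outer loop
   vertex 2.5 4.9 3.8
   vertex 4.3 4.5 4.9
   vertex 0.3 4.2 0.0
  endloop
 endfacet
 facet normal -0.289 0.957 -0.009
  outer loop
   vertex 0.5 4.3 4.2
   vertex 2.5 4.9 3.8
   vertex 0.3 4.2 0.0
  endloop
 endfacet
 facet normal -0.143 0.832 0.536
  outer loop
   vertex 0.5 4.3 4.2
   vertex 4.3 4.5 4.9
   vertex 2.5 4.9 3.8
  endloop
 endfacet
 facet normal 0.587 0.622 -0.517
  outer loop
   vertex 4.2 2.1 1.9
   vertex 0.3 4.2 0.0
   vertex 4.3 4.5 4.9
  endloop
 endfacet
 facet normal 0.282 -0.300 -0.911
  outer loop
   vertex 4.2 2.1 1.9
   vertex 2.4 0.1 2.0
   vertex 0.3 4.2 0.0
  endloop
 endfacet
 facet normal -0.878 -0.476 -0.055
  outer loop
   vertex 1.6 1.4 3.5
   vertex 0.3 4.2 0.0
   vertex 2.4 0.1 2.0
  endloop
 endfacet
 facet normal -0.929 -0.365 0.053
  outer loop
   vertex 1.6 1.4 3.5
   vertex 0.5 4.3 4.2
   vertex 0.3 4.2 0.0
  endloop
 endfacet
 facet normal -0.179 -0.042 0.983
  outer loop
   vertex 3.6 2.8 4.7
   vertex 4.3 4.5 4.9
   vertex 0.5 4.3 4.2
  endloop
 endfacet
 facet normal -0.304 -0.331 0.893
  outer loop
   vertex 3.6 2.8 4.7
   vertex 0.5 4.3 4.2
   vertex 1.6 1.4 3.5
  endloop
 endfacet
 facet normal 0.099 -0.725 0.681
  outer loop
   vertex 3.6 2.8 4.7
   vertex 1.6 1.4 3.5
   vertex 2.4 0.1 2.0
  endloop
 endfacet
 facet normal 0.874 -0.393 0.286
  outer loop
   vertex 3.6 2.8 4.7
   vertex 4.2 2.1 1.9
   vertex 4.3 4.5 4.9
  endloop
 endfacet
 facet normal 0.714 -0.627 0.310
  outer loop
   vertex 3.6 2.8 4.7
   vertex 2.4 0.1 2.0
   vertex 4.2 2.1 1.9
  endloop
 endfacet
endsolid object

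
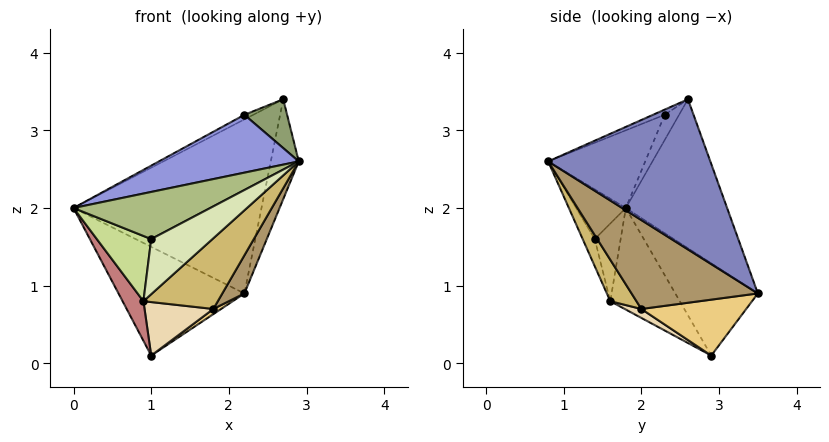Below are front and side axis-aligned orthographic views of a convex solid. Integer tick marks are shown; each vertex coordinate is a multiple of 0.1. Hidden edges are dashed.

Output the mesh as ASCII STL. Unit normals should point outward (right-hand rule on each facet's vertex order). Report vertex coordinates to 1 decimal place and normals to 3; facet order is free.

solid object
 facet normal -0.439 0.814 0.381
  outer loop
   vertex 2.7 2.6 3.4
   vertex 2.2 3.5 0.9
   vertex 0.0 1.8 2.0
  endloop
 endfacet
 facet normal 0.976 0.168 -0.135
  outer loop
   vertex 2.7 2.6 3.4
   vertex 2.9 0.8 2.6
   vertex 2.2 3.5 0.9
  endloop
 endfacet
 facet normal -0.333 -0.480 0.811
  outer loop
   vertex 2.2 2.3 3.2
   vertex 0.0 1.8 2.0
   vertex 2.9 0.8 2.6
  endloop
 endfacet
 facet normal -0.509 0.313 0.802
  outer loop
   vertex 2.2 2.3 3.2
   vertex 2.7 2.6 3.4
   vertex 0.0 1.8 2.0
  endloop
 endfacet
 facet normal -0.113 -0.414 0.903
  outer loop
   vertex 2.2 2.3 3.2
   vertex 2.9 0.8 2.6
   vertex 2.7 2.6 3.4
  endloop
 endfacet
 facet normal -0.341 -0.936 0.085
  outer loop
   vertex 1.0 1.4 1.6
   vertex 2.9 0.8 2.6
   vertex 0.0 1.8 2.0
  endloop
 endfacet
 facet normal -0.424 -0.890 -0.169
  outer loop
   vertex 1.0 1.4 1.6
   vertex 0.0 1.8 2.0
   vertex 0.9 1.6 0.8
  endloop
 endfacet
 facet normal -0.189 -0.958 -0.216
  outer loop
   vertex 1.0 1.4 1.6
   vertex 0.9 1.6 0.8
   vertex 2.9 0.8 2.6
  endloop
 endfacet
 facet normal 0.815 -0.142 -0.562
  outer loop
   vertex 1.8 2.0 0.7
   vertex 2.2 3.5 0.9
   vertex 2.9 0.8 2.6
  endloop
 endfacet
 facet normal 0.261 -0.741 -0.619
  outer loop
   vertex 1.8 2.0 0.7
   vertex 2.9 0.8 2.6
   vertex 0.9 1.6 0.8
  endloop
 endfacet
 facet normal 0.569 -0.042 -0.821
  outer loop
   vertex 1.0 2.9 0.1
   vertex 2.2 3.5 0.9
   vertex 1.8 2.0 0.7
  endloop
 endfacet
 facet normal 0.116 -0.478 -0.871
  outer loop
   vertex 1.0 2.9 0.1
   vertex 1.8 2.0 0.7
   vertex 0.9 1.6 0.8
  endloop
 endfacet
 facet normal -0.538 0.821 0.192
  outer loop
   vertex 1.0 2.9 0.1
   vertex 0.0 1.8 2.0
   vertex 2.2 3.5 0.9
  endloop
 endfacet
 facet normal -0.796 -0.239 -0.557
  outer loop
   vertex 1.0 2.9 0.1
   vertex 0.9 1.6 0.8
   vertex 0.0 1.8 2.0
  endloop
 endfacet
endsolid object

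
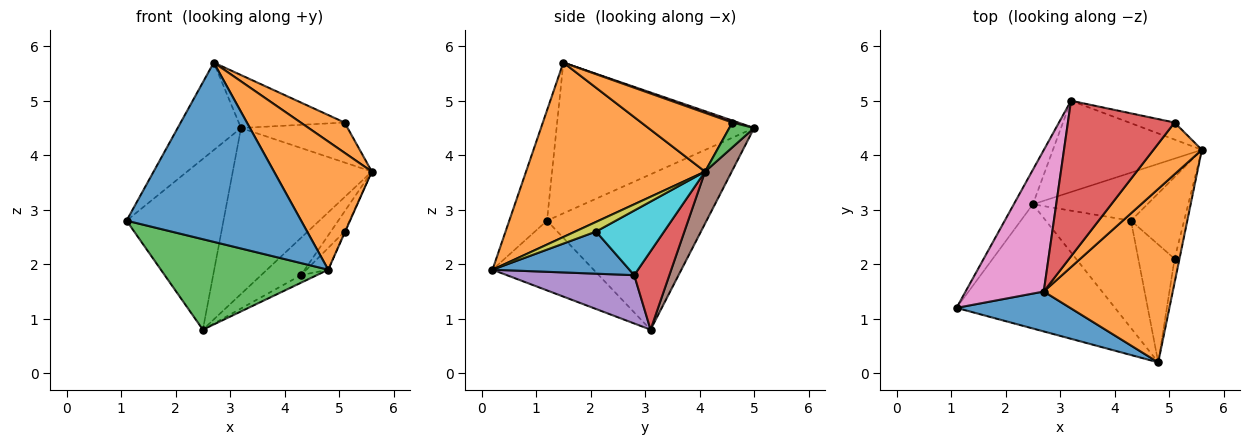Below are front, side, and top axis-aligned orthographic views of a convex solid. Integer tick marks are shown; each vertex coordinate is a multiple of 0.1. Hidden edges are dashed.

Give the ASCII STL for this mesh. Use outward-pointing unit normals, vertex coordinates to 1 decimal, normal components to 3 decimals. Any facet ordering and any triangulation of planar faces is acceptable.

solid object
 facet normal -0.206 -0.955 0.213
  outer loop
   vertex 2.7 1.5 5.7
   vertex 1.1 1.2 2.8
   vertex 4.8 0.2 1.9
  endloop
 endfacet
 facet normal 0.736 -0.402 0.544
  outer loop
   vertex 2.7 1.5 5.7
   vertex 4.8 0.2 1.9
   vertex 5.6 4.1 3.7
  endloop
 endfacet
 facet normal -0.335 -0.555 -0.762
  outer loop
   vertex 2.5 3.1 0.8
   vertex 4.8 0.2 1.9
   vertex 1.1 1.2 2.8
  endloop
 endfacet
 facet normal 0.476 0.539 -0.695
  outer loop
   vertex 4.3 2.8 1.8
   vertex 2.5 3.1 0.8
   vertex 5.6 4.1 3.7
  endloop
 endfacet
 facet normal 0.493 0.061 -0.868
  outer loop
   vertex 4.3 2.8 1.8
   vertex 4.8 0.2 1.9
   vertex 2.5 3.1 0.8
  endloop
 endfacet
 facet normal 0.166 0.864 -0.475
  outer loop
   vertex 3.2 5.0 4.5
   vertex 5.6 4.1 3.7
   vertex 2.5 3.1 0.8
  endloop
 endfacet
 facet normal -0.854 0.274 0.443
  outer loop
   vertex 3.2 5.0 4.5
   vertex 1.1 1.2 2.8
   vertex 2.7 1.5 5.7
  endloop
 endfacet
 facet normal -0.850 0.516 -0.104
  outer loop
   vertex 3.2 5.0 4.5
   vertex 2.5 3.1 0.8
   vertex 1.1 1.2 2.8
  endloop
 endfacet
 facet normal 0.892 0.026 -0.452
  outer loop
   vertex 5.1 2.1 2.6
   vertex 5.6 4.1 3.7
   vertex 4.8 0.2 1.9
  endloop
 endfacet
 facet normal 0.763 0.155 -0.628
  outer loop
   vertex 5.1 2.1 2.6
   vertex 4.3 2.8 1.8
   vertex 5.6 4.1 3.7
  endloop
 endfacet
 facet normal 0.752 0.120 -0.648
  outer loop
   vertex 5.1 2.1 2.6
   vertex 4.8 0.2 1.9
   vertex 4.3 2.8 1.8
  endloop
 endfacet
 facet normal 0.724 -0.349 0.596
  outer loop
   vertex 5.1 4.6 4.6
   vertex 2.7 1.5 5.7
   vertex 5.6 4.1 3.7
  endloop
 endfacet
 facet normal 0.210 0.900 -0.383
  outer loop
   vertex 5.1 4.6 4.6
   vertex 5.6 4.1 3.7
   vertex 3.2 5.0 4.5
  endloop
 endfacet
 facet normal 0.018 0.322 0.947
  outer loop
   vertex 5.1 4.6 4.6
   vertex 3.2 5.0 4.5
   vertex 2.7 1.5 5.7
  endloop
 endfacet
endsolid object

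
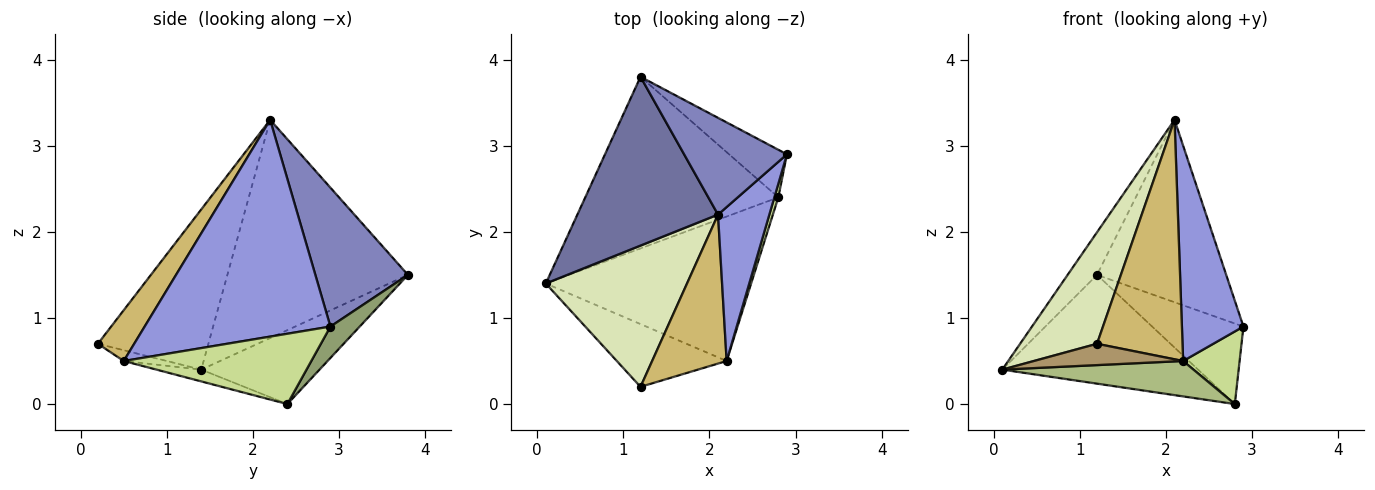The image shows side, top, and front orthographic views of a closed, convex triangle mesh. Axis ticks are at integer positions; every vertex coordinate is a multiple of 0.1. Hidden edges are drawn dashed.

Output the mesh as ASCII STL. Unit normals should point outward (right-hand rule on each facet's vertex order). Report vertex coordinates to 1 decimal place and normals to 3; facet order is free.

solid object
 facet normal -0.833 0.136 0.537
  outer loop
   vertex 2.1 2.2 3.3
   vertex 1.2 3.8 1.5
   vertex 0.1 1.4 0.4
  endloop
 endfacet
 facet normal 0.535 0.746 0.396
  outer loop
   vertex 2.1 2.2 3.3
   vertex 2.9 2.9 0.9
   vertex 1.2 3.8 1.5
  endloop
 endfacet
 facet normal 0.926 -0.307 0.219
  outer loop
   vertex 2.2 0.5 0.5
   vertex 2.9 2.9 0.9
   vertex 2.1 2.2 3.3
  endloop
 endfacet
 facet normal -0.308 0.509 -0.804
  outer loop
   vertex 2.8 2.4 0.0
   vertex 0.1 1.4 0.4
   vertex 1.2 3.8 1.5
  endloop
 endfacet
 facet normal 0.266 0.830 -0.491
  outer loop
   vertex 2.8 2.4 0.0
   vertex 1.2 3.8 1.5
   vertex 2.9 2.9 0.9
  endloop
 endfacet
 facet normal -0.056 -0.238 -0.970
  outer loop
   vertex 2.8 2.4 0.0
   vertex 2.2 0.5 0.5
   vertex 0.1 1.4 0.4
  endloop
 endfacet
 facet normal 0.956 -0.288 0.054
  outer loop
   vertex 2.8 2.4 0.0
   vertex 2.9 2.9 0.9
   vertex 2.2 0.5 0.5
  endloop
 endfacet
 facet normal -0.665 -0.463 0.586
  outer loop
   vertex 1.2 0.2 0.7
   vertex 2.1 2.2 3.3
   vertex 0.1 1.4 0.4
  endloop
 endfacet
 facet normal -0.092 -0.320 -0.943
  outer loop
   vertex 1.2 0.2 0.7
   vertex 0.1 1.4 0.4
   vertex 2.2 0.5 0.5
  endloop
 endfacet
 facet normal 0.339 -0.799 0.497
  outer loop
   vertex 1.2 0.2 0.7
   vertex 2.2 0.5 0.5
   vertex 2.1 2.2 3.3
  endloop
 endfacet
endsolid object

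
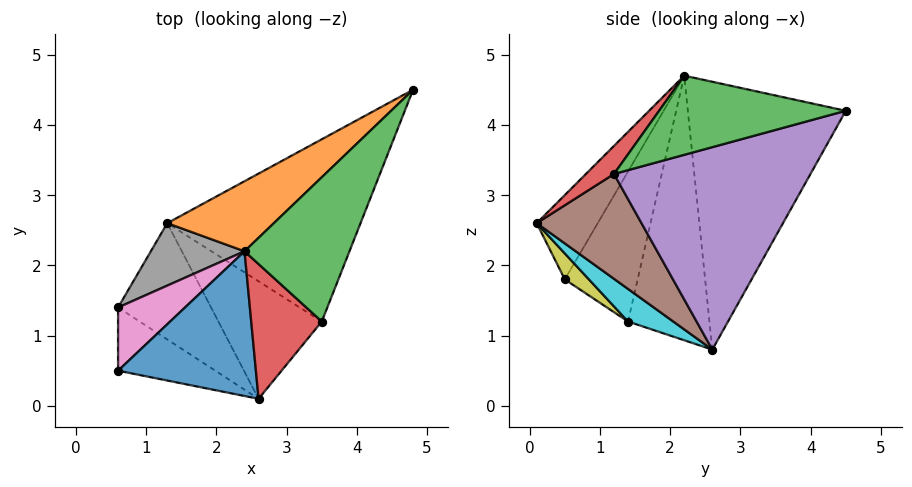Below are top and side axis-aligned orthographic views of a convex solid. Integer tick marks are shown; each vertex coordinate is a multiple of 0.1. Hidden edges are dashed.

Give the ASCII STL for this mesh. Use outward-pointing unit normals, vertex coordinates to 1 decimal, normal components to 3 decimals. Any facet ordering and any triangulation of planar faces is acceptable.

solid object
 facet normal -0.387 -0.670 0.633
  outer loop
   vertex 2.4 2.2 4.7
   vertex 0.6 0.5 1.8
   vertex 2.6 0.1 2.6
  endloop
 endfacet
 facet normal -0.641 0.724 0.255
  outer loop
   vertex 1.3 2.6 0.8
   vertex 2.4 2.2 4.7
   vertex 4.8 4.5 4.2
  endloop
 endfacet
 facet normal 0.548 -0.414 0.727
  outer loop
   vertex 3.5 1.2 3.3
   vertex 4.8 4.5 4.2
   vertex 2.4 2.2 4.7
  endloop
 endfacet
 facet normal 0.276 -0.666 0.693
  outer loop
   vertex 3.5 1.2 3.3
   vertex 2.4 2.2 4.7
   vertex 2.6 0.1 2.6
  endloop
 endfacet
 facet normal 0.720 -0.096 -0.687
  outer loop
   vertex 3.5 1.2 3.3
   vertex 1.3 2.6 0.8
   vertex 4.8 4.5 4.2
  endloop
 endfacet
 facet normal 0.705 -0.134 -0.696
  outer loop
   vertex 3.5 1.2 3.3
   vertex 2.6 0.1 2.6
   vertex 1.3 2.6 0.8
  endloop
 endfacet
 facet normal -0.881 0.262 0.393
  outer loop
   vertex 0.6 1.4 1.2
   vertex 0.6 0.5 1.8
   vertex 2.4 2.2 4.7
  endloop
 endfacet
 facet normal -0.786 0.551 0.278
  outer loop
   vertex 0.6 1.4 1.2
   vertex 2.4 2.2 4.7
   vertex 1.3 2.6 0.8
  endloop
 endfacet
 facet normal 0.217 -0.542 -0.812
  outer loop
   vertex 0.6 1.4 1.2
   vertex 2.6 0.1 2.6
   vertex 0.6 0.5 1.8
  endloop
 endfacet
 facet normal 0.295 -0.453 -0.842
  outer loop
   vertex 0.6 1.4 1.2
   vertex 1.3 2.6 0.8
   vertex 2.6 0.1 2.6
  endloop
 endfacet
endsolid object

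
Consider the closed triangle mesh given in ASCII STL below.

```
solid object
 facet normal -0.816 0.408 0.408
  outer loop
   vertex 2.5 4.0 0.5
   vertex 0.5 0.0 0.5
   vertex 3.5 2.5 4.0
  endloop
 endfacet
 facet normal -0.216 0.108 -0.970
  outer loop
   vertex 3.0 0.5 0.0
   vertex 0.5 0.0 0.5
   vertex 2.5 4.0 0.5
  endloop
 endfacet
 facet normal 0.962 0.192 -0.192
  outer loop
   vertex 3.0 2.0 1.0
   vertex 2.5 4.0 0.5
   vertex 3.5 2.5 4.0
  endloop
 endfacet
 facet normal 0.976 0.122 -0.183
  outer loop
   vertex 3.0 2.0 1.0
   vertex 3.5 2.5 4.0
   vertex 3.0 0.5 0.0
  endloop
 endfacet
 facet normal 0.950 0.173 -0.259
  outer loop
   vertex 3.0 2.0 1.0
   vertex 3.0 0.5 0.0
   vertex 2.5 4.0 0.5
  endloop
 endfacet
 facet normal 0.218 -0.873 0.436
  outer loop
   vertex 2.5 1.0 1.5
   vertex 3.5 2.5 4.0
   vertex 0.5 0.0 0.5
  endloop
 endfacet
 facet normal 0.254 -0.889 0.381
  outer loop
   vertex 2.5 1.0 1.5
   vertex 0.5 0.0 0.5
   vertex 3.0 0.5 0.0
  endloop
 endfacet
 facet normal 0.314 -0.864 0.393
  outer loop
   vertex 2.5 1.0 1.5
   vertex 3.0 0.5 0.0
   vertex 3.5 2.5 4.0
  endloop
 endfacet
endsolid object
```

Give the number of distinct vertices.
6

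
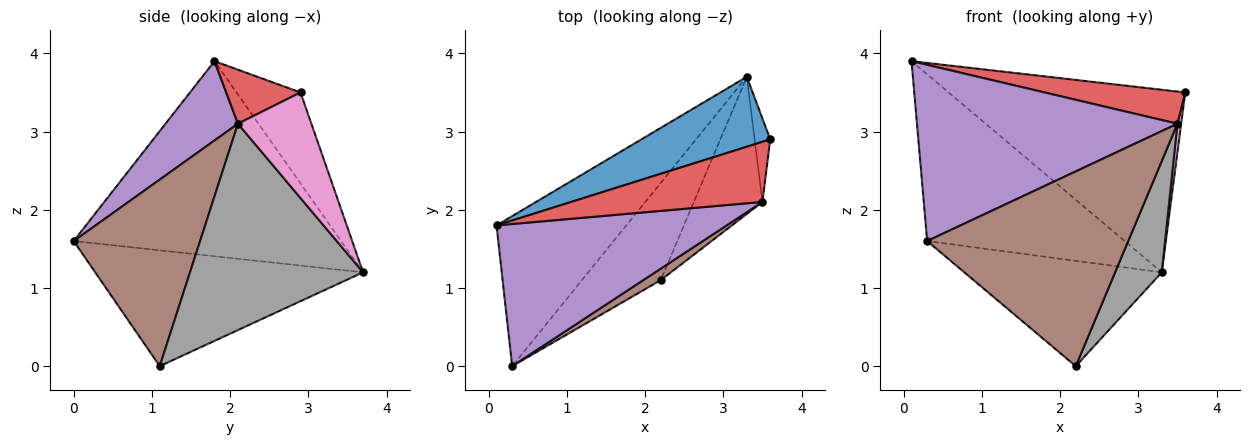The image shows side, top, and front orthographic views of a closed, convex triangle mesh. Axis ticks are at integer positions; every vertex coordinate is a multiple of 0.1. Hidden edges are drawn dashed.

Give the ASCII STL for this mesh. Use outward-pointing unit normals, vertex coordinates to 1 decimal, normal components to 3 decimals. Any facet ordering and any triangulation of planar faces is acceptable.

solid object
 facet normal -0.245 0.905 0.347
  outer loop
   vertex 3.3 3.7 1.2
   vertex 0.1 1.8 3.9
   vertex 3.6 2.9 3.5
  endloop
 endfacet
 facet normal -0.709 0.524 -0.472
  outer loop
   vertex 3.3 3.7 1.2
   vertex 0.3 0.0 1.6
   vertex 0.1 1.8 3.9
  endloop
 endfacet
 facet normal -0.706 0.520 -0.480
  outer loop
   vertex 2.2 1.1 0.0
   vertex 0.3 0.0 1.6
   vertex 3.3 3.7 1.2
  endloop
 endfacet
 facet normal 0.242 -0.458 0.855
  outer loop
   vertex 3.5 2.1 3.1
   vertex 3.6 2.9 3.5
   vertex 0.1 1.8 3.9
  endloop
 endfacet
 facet normal 0.212 -0.761 0.614
  outer loop
   vertex 3.5 2.1 3.1
   vertex 0.1 1.8 3.9
   vertex 0.3 0.0 1.6
  endloop
 endfacet
 facet normal 0.532 -0.846 0.050
  outer loop
   vertex 3.5 2.1 3.1
   vertex 0.3 0.0 1.6
   vertex 2.2 1.1 0.0
  endloop
 endfacet
 facet normal 0.988 -0.050 -0.146
  outer loop
   vertex 3.5 2.1 3.1
   vertex 3.3 3.7 1.2
   vertex 3.6 2.9 3.5
  endloop
 endfacet
 facet normal 0.919 -0.248 -0.306
  outer loop
   vertex 3.5 2.1 3.1
   vertex 2.2 1.1 0.0
   vertex 3.3 3.7 1.2
  endloop
 endfacet
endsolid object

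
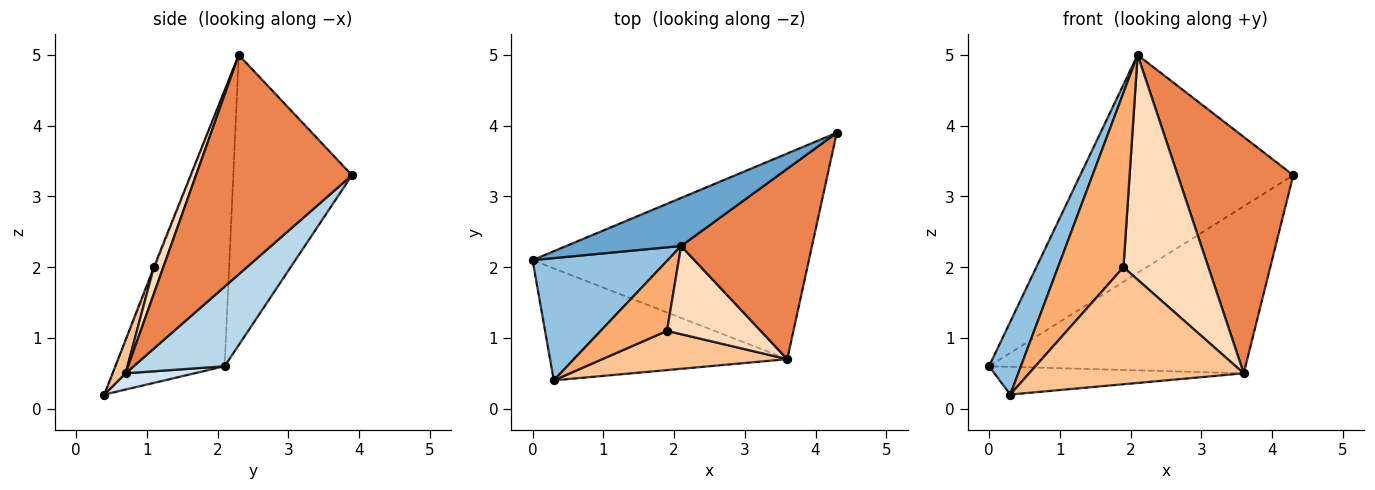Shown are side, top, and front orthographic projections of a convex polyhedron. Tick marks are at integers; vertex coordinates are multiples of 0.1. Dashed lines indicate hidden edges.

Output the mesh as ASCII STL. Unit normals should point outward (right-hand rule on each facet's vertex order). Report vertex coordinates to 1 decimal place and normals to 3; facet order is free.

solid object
 facet normal -0.478 0.858 0.189
  outer loop
   vertex 2.1 2.3 5.0
   vertex 4.3 3.9 3.3
   vertex 0.0 2.1 0.6
  endloop
 endfacet
 facet normal -0.868 -0.253 0.426
  outer loop
   vertex 2.1 2.3 5.0
   vertex 0.0 2.1 0.6
   vertex 0.3 0.4 0.2
  endloop
 endfacet
 facet normal 0.218 0.615 -0.758
  outer loop
   vertex 3.6 0.7 0.5
   vertex 0.0 2.1 0.6
   vertex 4.3 3.9 3.3
  endloop
 endfacet
 facet normal 0.066 0.240 -0.969
  outer loop
   vertex 3.6 0.7 0.5
   vertex 0.3 0.4 0.2
   vertex 0.0 2.1 0.6
  endloop
 endfacet
 facet normal 0.725 -0.537 0.432
  outer loop
   vertex 3.6 0.7 0.5
   vertex 4.3 3.9 3.3
   vertex 2.1 2.3 5.0
  endloop
 endfacet
 facet normal -0.013 -0.928 0.372
  outer loop
   vertex 1.9 1.1 2.0
   vertex 2.1 2.3 5.0
   vertex 0.3 0.4 0.2
  endloop
 endfacet
 facet normal 0.057 -0.947 0.317
  outer loop
   vertex 1.9 1.1 2.0
   vertex 0.3 0.4 0.2
   vertex 3.6 0.7 0.5
  endloop
 endfacet
 facet normal 0.103 -0.926 0.364
  outer loop
   vertex 1.9 1.1 2.0
   vertex 3.6 0.7 0.5
   vertex 2.1 2.3 5.0
  endloop
 endfacet
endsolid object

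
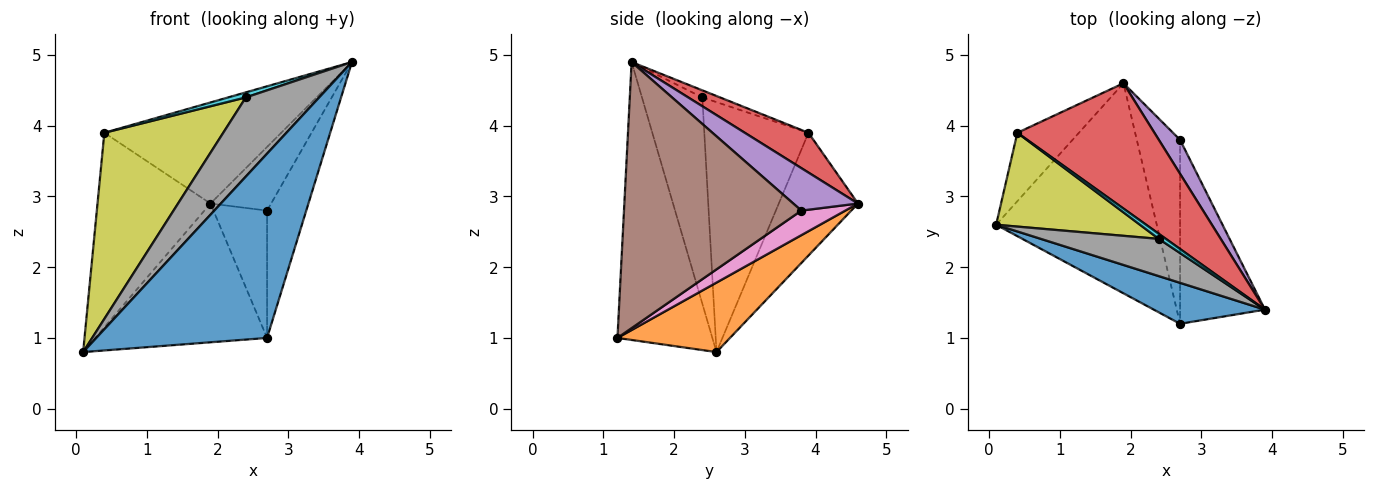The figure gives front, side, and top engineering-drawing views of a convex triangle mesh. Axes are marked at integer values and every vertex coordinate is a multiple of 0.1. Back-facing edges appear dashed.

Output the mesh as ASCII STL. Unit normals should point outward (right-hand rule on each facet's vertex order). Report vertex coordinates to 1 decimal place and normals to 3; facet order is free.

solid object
 facet normal -0.477 -0.858 0.191
  outer loop
   vertex 2.7 1.2 1.0
   vertex 3.9 1.4 4.9
   vertex 0.1 2.6 0.8
  endloop
 endfacet
 facet normal 0.340 0.518 -0.785
  outer loop
   vertex 2.7 1.2 1.0
   vertex 0.1 2.6 0.8
   vertex 1.9 4.6 2.9
  endloop
 endfacet
 facet normal -0.552 0.787 -0.277
  outer loop
   vertex 0.4 3.9 3.9
   vertex 1.9 4.6 2.9
   vertex 0.1 2.6 0.8
  endloop
 endfacet
 facet normal 0.220 0.612 0.759
  outer loop
   vertex 0.4 3.9 3.9
   vertex 3.9 1.4 4.9
   vertex 1.9 4.6 2.9
  endloop
 endfacet
 facet normal 0.685 0.643 0.343
  outer loop
   vertex 2.7 3.8 2.8
   vertex 1.9 4.6 2.9
   vertex 3.9 1.4 4.9
  endloop
 endfacet
 facet normal 0.932 0.206 -0.297
  outer loop
   vertex 2.7 3.8 2.8
   vertex 3.9 1.4 4.9
   vertex 2.7 1.2 1.0
  endloop
 endfacet
 facet normal 0.423 0.516 -0.745
  outer loop
   vertex 2.7 3.8 2.8
   vertex 2.7 1.2 1.0
   vertex 1.9 4.6 2.9
  endloop
 endfacet
 facet normal -0.598 -0.726 0.341
  outer loop
   vertex 2.4 2.4 4.4
   vertex 0.1 2.6 0.8
   vertex 3.9 1.4 4.9
  endloop
 endfacet
 facet normal -0.616 -0.703 0.355
  outer loop
   vertex 2.4 2.4 4.4
   vertex 0.4 3.9 3.9
   vertex 0.1 2.6 0.8
  endloop
 endfacet
 facet normal -0.577 -0.577 0.577
  outer loop
   vertex 2.4 2.4 4.4
   vertex 3.9 1.4 4.9
   vertex 0.4 3.9 3.9
  endloop
 endfacet
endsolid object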